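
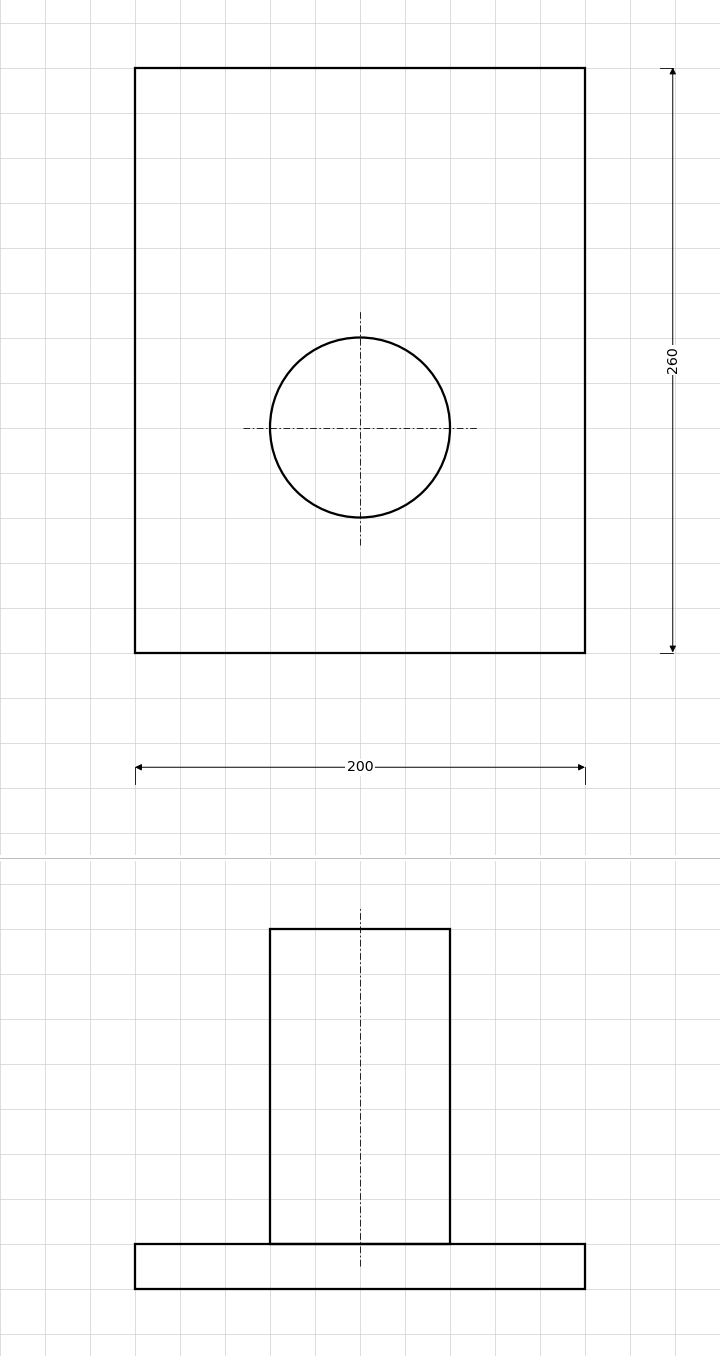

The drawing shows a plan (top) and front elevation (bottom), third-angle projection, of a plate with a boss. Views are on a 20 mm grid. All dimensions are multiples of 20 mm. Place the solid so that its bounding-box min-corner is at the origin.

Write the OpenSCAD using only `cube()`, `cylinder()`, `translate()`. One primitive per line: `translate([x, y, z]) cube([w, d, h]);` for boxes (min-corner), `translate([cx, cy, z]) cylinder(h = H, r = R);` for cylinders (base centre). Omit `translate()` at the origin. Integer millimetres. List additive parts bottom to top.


cube([200, 260, 20]);
translate([100, 100, 20]) cylinder(h = 140, r = 40);


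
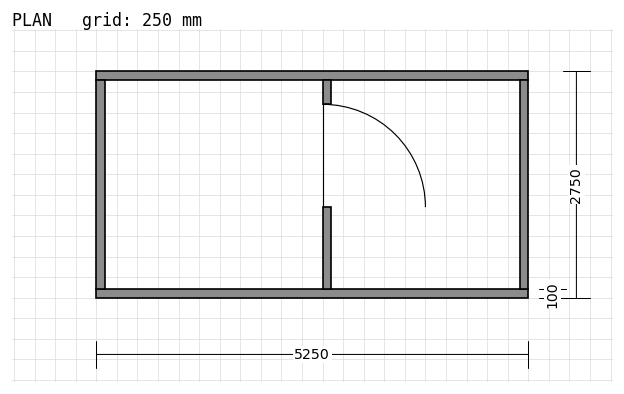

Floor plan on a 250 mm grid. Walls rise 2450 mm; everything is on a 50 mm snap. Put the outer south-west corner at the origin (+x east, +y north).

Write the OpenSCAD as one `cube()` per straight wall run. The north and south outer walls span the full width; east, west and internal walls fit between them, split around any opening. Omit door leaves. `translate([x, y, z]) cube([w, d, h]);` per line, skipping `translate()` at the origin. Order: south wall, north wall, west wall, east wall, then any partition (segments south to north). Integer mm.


cube([5250, 100, 2450]);
translate([0, 2650, 0]) cube([5250, 100, 2450]);
translate([0, 100, 0]) cube([100, 2550, 2450]);
translate([5150, 100, 0]) cube([100, 2550, 2450]);
translate([2750, 100, 0]) cube([100, 1000, 2450]);
translate([2750, 2350, 0]) cube([100, 300, 2450]);


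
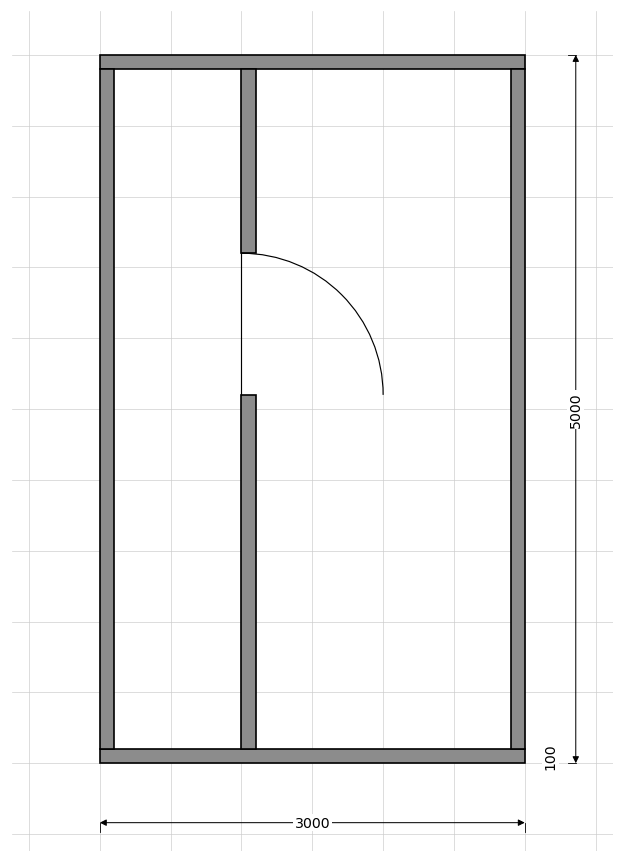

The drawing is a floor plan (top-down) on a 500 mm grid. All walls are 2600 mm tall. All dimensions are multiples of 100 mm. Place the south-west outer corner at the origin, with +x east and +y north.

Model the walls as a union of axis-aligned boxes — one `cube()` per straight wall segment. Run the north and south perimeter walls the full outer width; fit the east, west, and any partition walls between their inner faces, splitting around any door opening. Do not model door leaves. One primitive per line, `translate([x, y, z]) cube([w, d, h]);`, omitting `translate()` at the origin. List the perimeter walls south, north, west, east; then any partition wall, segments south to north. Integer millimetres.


cube([3000, 100, 2600]);
translate([0, 4900, 0]) cube([3000, 100, 2600]);
translate([0, 100, 0]) cube([100, 4800, 2600]);
translate([2900, 100, 0]) cube([100, 4800, 2600]);
translate([1000, 100, 0]) cube([100, 2500, 2600]);
translate([1000, 3600, 0]) cube([100, 1300, 2600]);


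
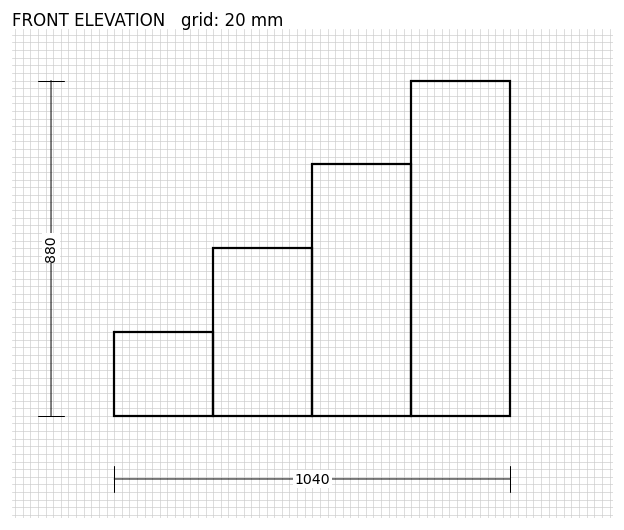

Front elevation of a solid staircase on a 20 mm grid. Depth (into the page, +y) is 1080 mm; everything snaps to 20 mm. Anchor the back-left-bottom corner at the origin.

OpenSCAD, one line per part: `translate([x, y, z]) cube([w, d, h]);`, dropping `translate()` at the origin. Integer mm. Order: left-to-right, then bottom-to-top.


cube([260, 1080, 220]);
translate([260, 0, 0]) cube([260, 1080, 440]);
translate([520, 0, 0]) cube([260, 1080, 660]);
translate([780, 0, 0]) cube([260, 1080, 880]);


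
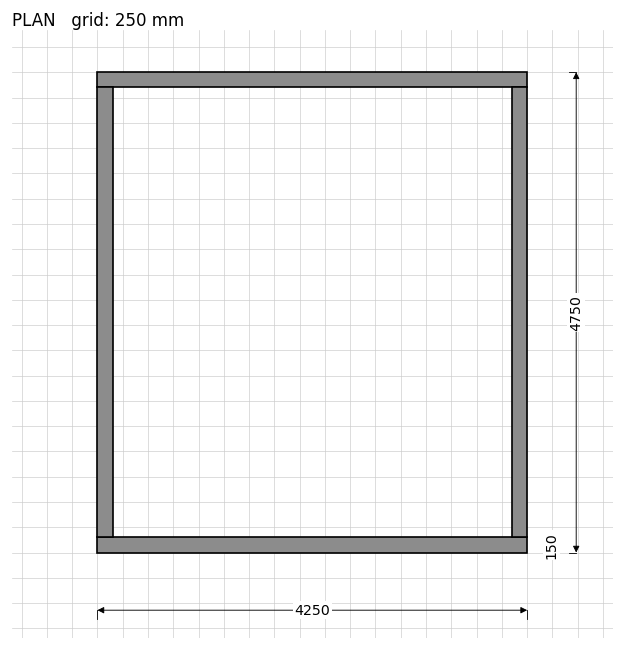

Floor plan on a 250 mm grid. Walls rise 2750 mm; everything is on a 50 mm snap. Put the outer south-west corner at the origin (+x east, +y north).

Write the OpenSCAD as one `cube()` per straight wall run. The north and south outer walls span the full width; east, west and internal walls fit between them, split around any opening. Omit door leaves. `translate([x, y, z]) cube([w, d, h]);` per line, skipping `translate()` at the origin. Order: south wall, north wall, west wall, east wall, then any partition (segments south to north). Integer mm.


cube([4250, 150, 2750]);
translate([0, 4600, 0]) cube([4250, 150, 2750]);
translate([0, 150, 0]) cube([150, 4450, 2750]);
translate([4100, 150, 0]) cube([150, 4450, 2750]);


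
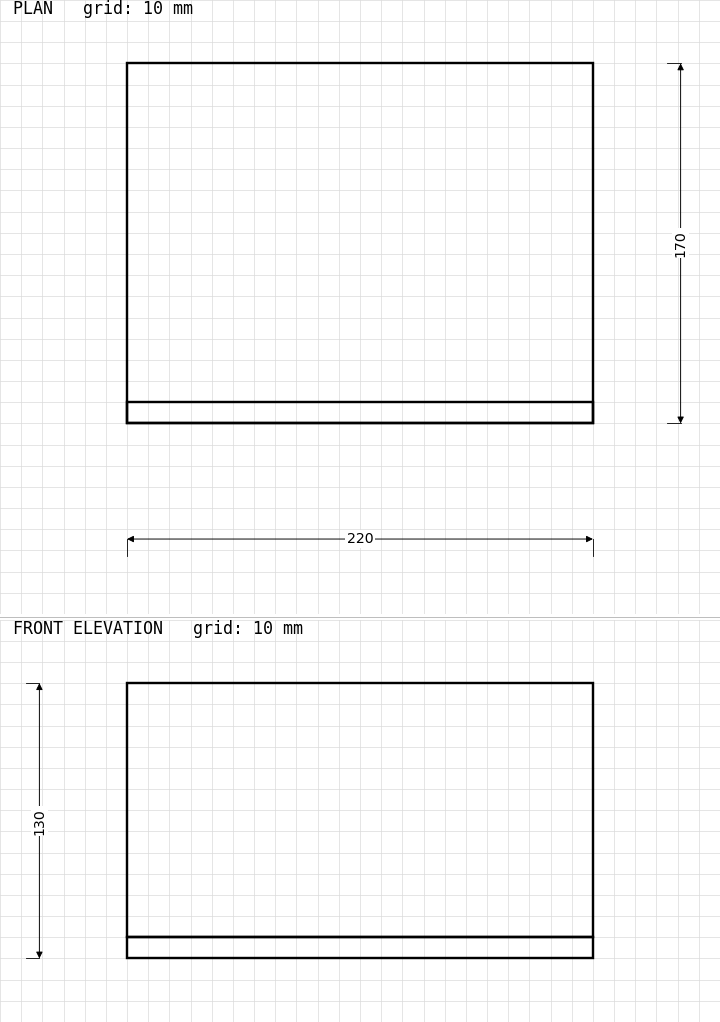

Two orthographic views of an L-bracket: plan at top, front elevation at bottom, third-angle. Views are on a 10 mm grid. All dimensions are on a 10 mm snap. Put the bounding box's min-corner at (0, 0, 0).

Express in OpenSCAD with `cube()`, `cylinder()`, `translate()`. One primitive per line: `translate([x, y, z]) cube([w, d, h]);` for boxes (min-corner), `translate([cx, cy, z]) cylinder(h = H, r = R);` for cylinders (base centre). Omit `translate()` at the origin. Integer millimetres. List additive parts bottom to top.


cube([220, 170, 10]);
translate([0, 0, 10]) cube([220, 10, 120]);


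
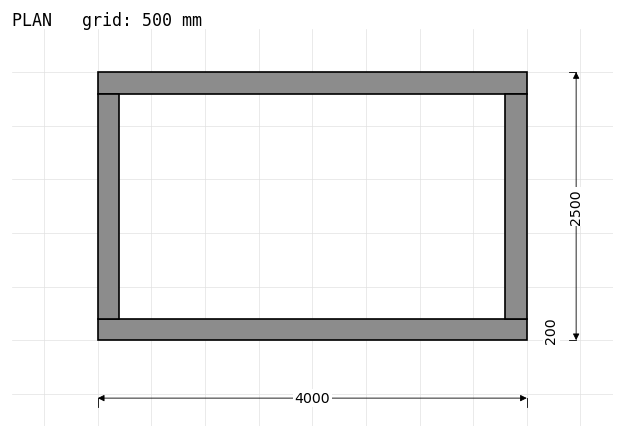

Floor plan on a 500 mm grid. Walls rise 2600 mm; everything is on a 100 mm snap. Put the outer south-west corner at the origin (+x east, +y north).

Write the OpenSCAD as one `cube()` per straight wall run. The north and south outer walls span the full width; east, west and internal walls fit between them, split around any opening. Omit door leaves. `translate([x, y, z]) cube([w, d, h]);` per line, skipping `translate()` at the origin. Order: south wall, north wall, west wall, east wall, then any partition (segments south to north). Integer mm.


cube([4000, 200, 2600]);
translate([0, 2300, 0]) cube([4000, 200, 2600]);
translate([0, 200, 0]) cube([200, 2100, 2600]);
translate([3800, 200, 0]) cube([200, 2100, 2600]);


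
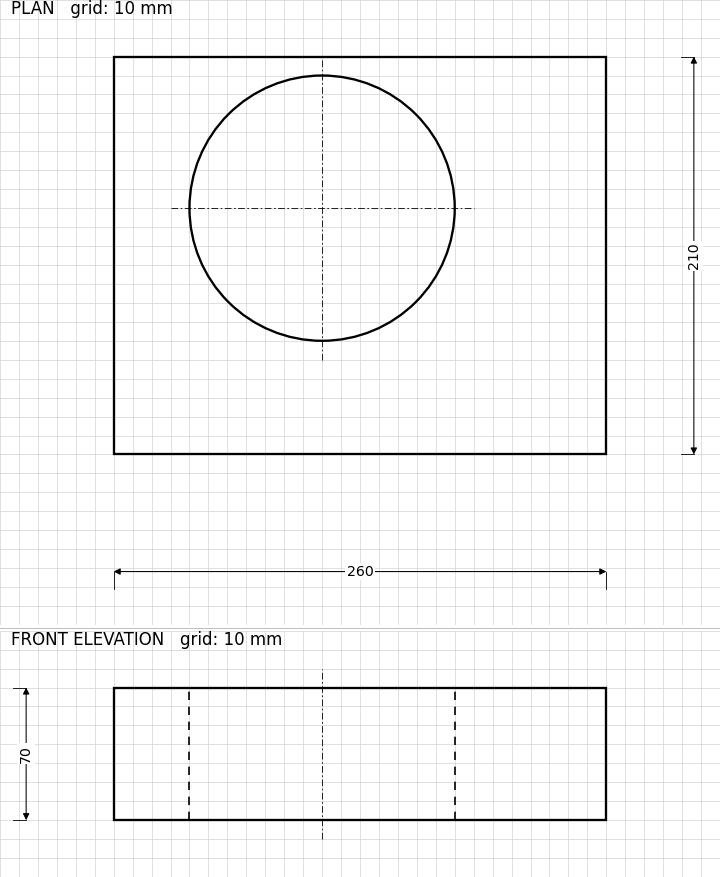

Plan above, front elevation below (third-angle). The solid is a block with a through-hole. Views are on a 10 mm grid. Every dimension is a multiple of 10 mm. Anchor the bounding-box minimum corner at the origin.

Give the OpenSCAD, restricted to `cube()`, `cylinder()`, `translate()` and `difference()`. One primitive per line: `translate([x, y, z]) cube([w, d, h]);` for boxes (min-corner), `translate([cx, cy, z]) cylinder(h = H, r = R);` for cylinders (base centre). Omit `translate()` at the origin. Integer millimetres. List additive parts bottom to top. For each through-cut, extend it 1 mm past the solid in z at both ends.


difference() {
  cube([260, 210, 70]);
  translate([110, 130, -1]) cylinder(h = 72, r = 70);
}


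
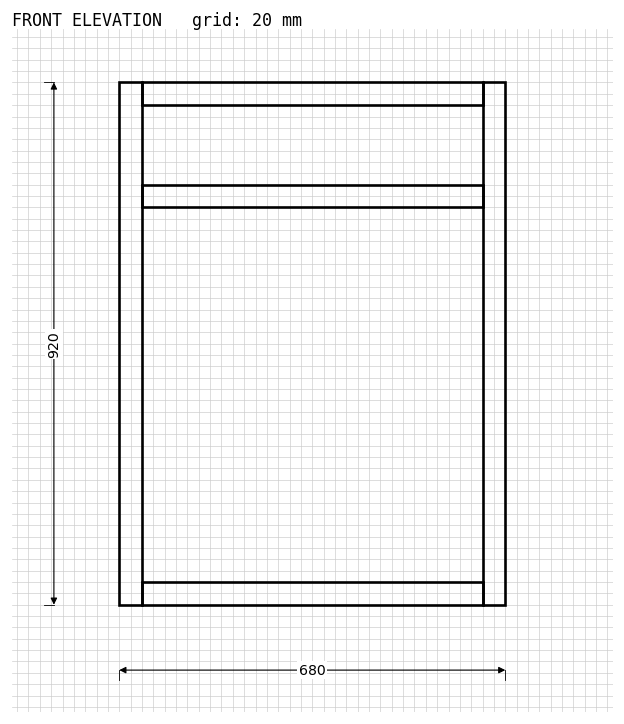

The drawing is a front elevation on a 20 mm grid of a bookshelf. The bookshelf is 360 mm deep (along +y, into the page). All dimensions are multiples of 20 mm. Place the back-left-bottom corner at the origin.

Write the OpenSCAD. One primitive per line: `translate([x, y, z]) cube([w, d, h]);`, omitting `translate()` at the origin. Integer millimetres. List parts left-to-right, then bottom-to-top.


cube([40, 360, 920]);
translate([40, 0, 0]) cube([600, 360, 40]);
translate([40, 0, 700]) cube([600, 360, 40]);
translate([40, 0, 880]) cube([600, 360, 40]);
translate([640, 0, 0]) cube([40, 360, 920]);


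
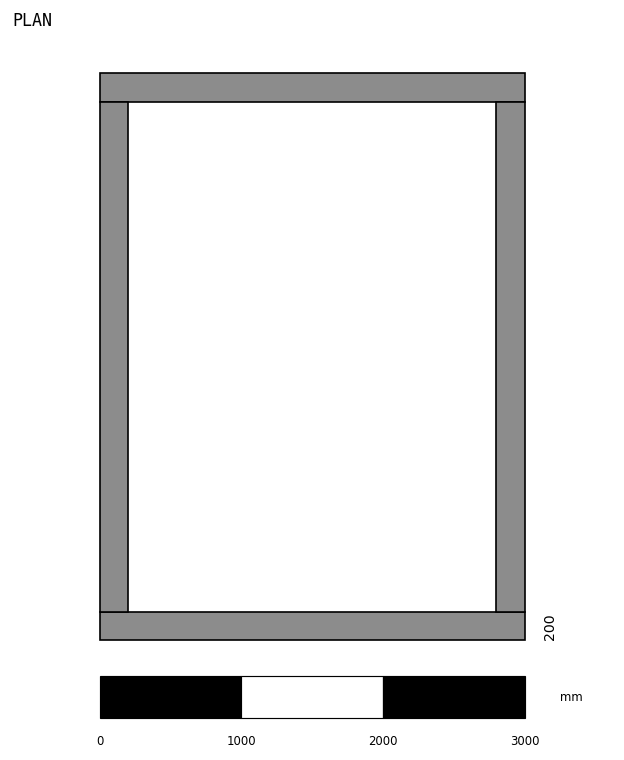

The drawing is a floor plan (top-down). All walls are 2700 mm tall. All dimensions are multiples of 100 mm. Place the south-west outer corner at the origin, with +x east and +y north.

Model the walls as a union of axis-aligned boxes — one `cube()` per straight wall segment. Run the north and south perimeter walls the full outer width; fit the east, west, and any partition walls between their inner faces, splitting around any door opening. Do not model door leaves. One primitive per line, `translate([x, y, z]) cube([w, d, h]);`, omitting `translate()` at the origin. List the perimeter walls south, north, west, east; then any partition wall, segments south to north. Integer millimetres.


cube([3000, 200, 2700]);
translate([0, 3800, 0]) cube([3000, 200, 2700]);
translate([0, 200, 0]) cube([200, 3600, 2700]);
translate([2800, 200, 0]) cube([200, 3600, 2700]);


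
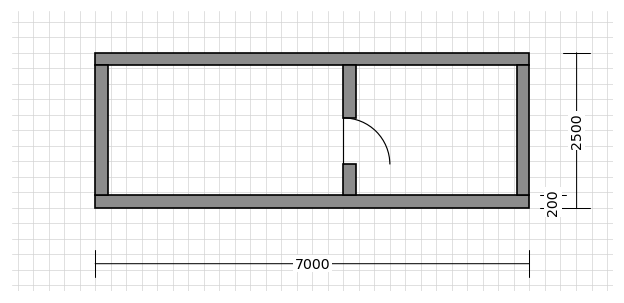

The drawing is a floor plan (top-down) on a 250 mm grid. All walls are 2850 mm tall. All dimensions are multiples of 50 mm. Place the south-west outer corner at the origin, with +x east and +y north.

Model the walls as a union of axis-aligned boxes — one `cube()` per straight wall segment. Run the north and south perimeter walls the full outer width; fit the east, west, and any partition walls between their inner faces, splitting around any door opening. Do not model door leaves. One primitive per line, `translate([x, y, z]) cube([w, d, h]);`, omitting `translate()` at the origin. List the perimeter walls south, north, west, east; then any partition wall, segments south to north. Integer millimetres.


cube([7000, 200, 2850]);
translate([0, 2300, 0]) cube([7000, 200, 2850]);
translate([0, 200, 0]) cube([200, 2100, 2850]);
translate([6800, 200, 0]) cube([200, 2100, 2850]);
translate([4000, 200, 0]) cube([200, 500, 2850]);
translate([4000, 1450, 0]) cube([200, 850, 2850]);


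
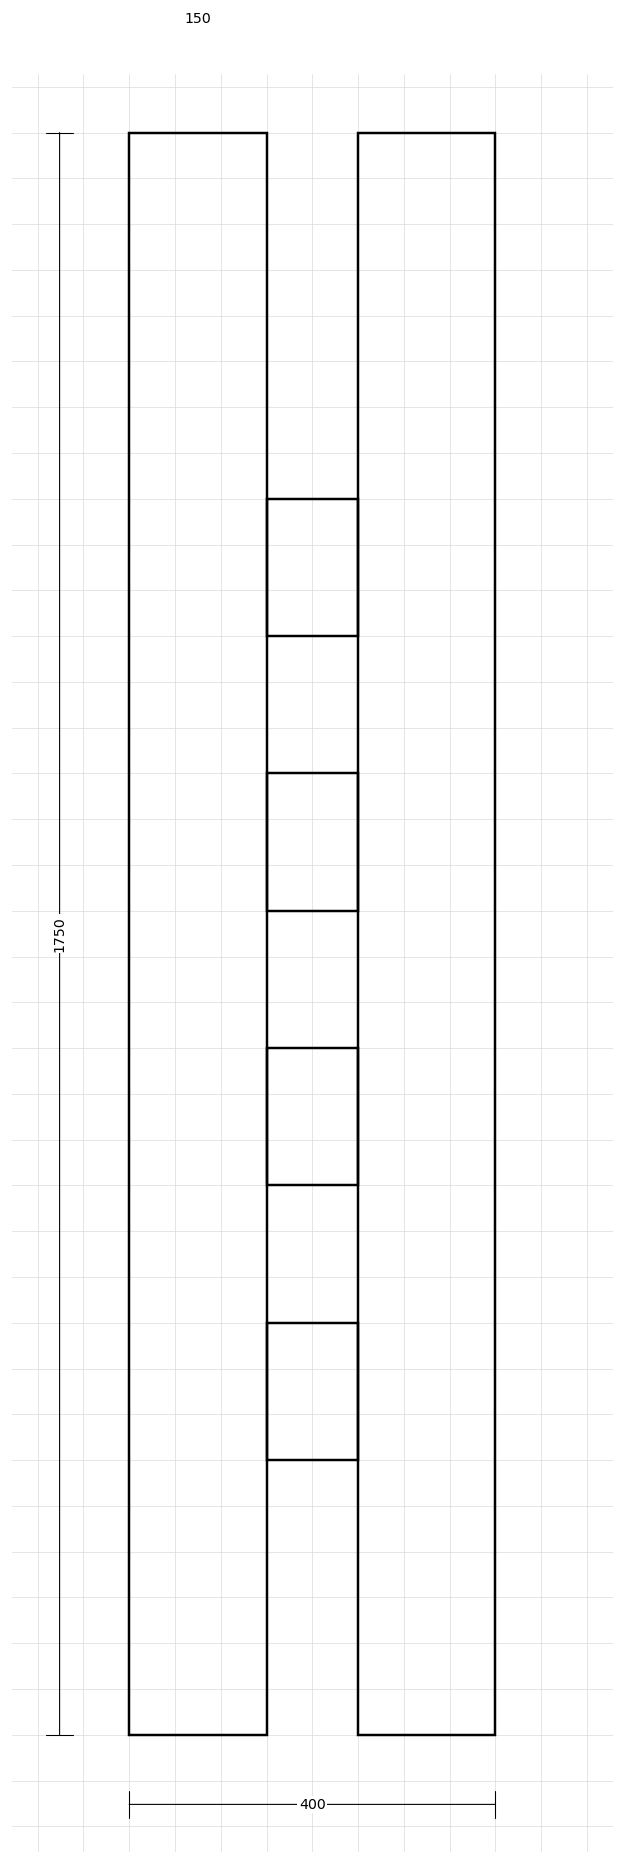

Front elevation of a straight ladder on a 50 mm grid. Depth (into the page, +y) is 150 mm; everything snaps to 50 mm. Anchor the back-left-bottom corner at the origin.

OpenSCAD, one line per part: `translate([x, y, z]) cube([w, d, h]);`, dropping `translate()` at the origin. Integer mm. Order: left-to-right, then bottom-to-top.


cube([150, 150, 1750]);
translate([150, 0, 300]) cube([100, 150, 150]);
translate([150, 0, 600]) cube([100, 150, 150]);
translate([150, 0, 900]) cube([100, 150, 150]);
translate([150, 0, 1200]) cube([100, 150, 150]);
translate([250, 0, 0]) cube([150, 150, 1750]);


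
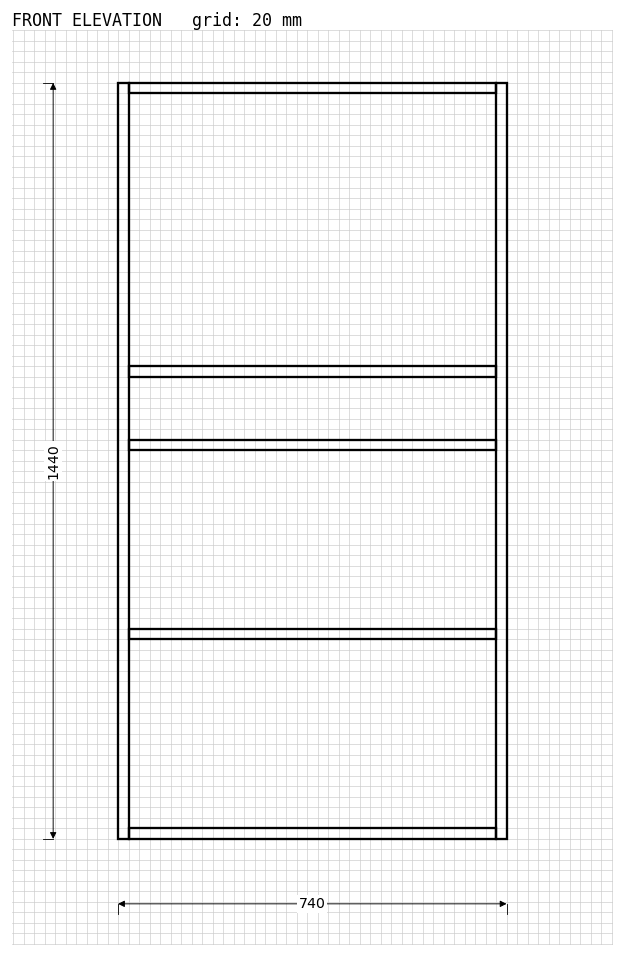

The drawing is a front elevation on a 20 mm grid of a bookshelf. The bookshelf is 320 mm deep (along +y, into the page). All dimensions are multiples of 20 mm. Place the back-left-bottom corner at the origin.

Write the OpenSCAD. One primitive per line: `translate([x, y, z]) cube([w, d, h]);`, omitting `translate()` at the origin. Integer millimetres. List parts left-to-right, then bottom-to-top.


cube([20, 320, 1440]);
translate([20, 0, 0]) cube([700, 320, 20]);
translate([20, 0, 380]) cube([700, 320, 20]);
translate([20, 0, 740]) cube([700, 320, 20]);
translate([20, 0, 880]) cube([700, 320, 20]);
translate([20, 0, 1420]) cube([700, 320, 20]);
translate([720, 0, 0]) cube([20, 320, 1440]);


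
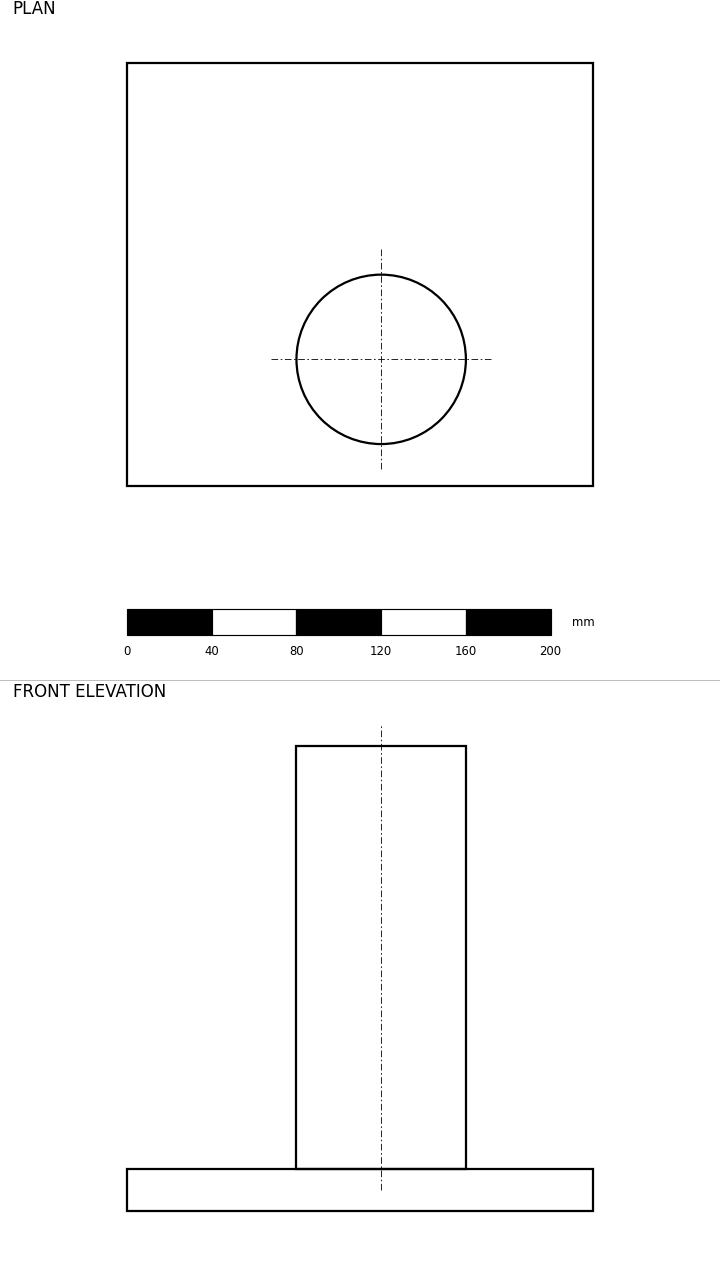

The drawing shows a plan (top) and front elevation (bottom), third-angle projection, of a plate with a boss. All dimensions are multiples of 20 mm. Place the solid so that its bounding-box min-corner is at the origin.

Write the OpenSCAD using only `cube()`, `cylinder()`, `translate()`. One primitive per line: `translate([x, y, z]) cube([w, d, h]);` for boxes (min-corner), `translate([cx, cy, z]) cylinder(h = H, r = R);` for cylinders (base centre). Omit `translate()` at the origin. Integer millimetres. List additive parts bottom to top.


cube([220, 200, 20]);
translate([120, 60, 20]) cylinder(h = 200, r = 40);


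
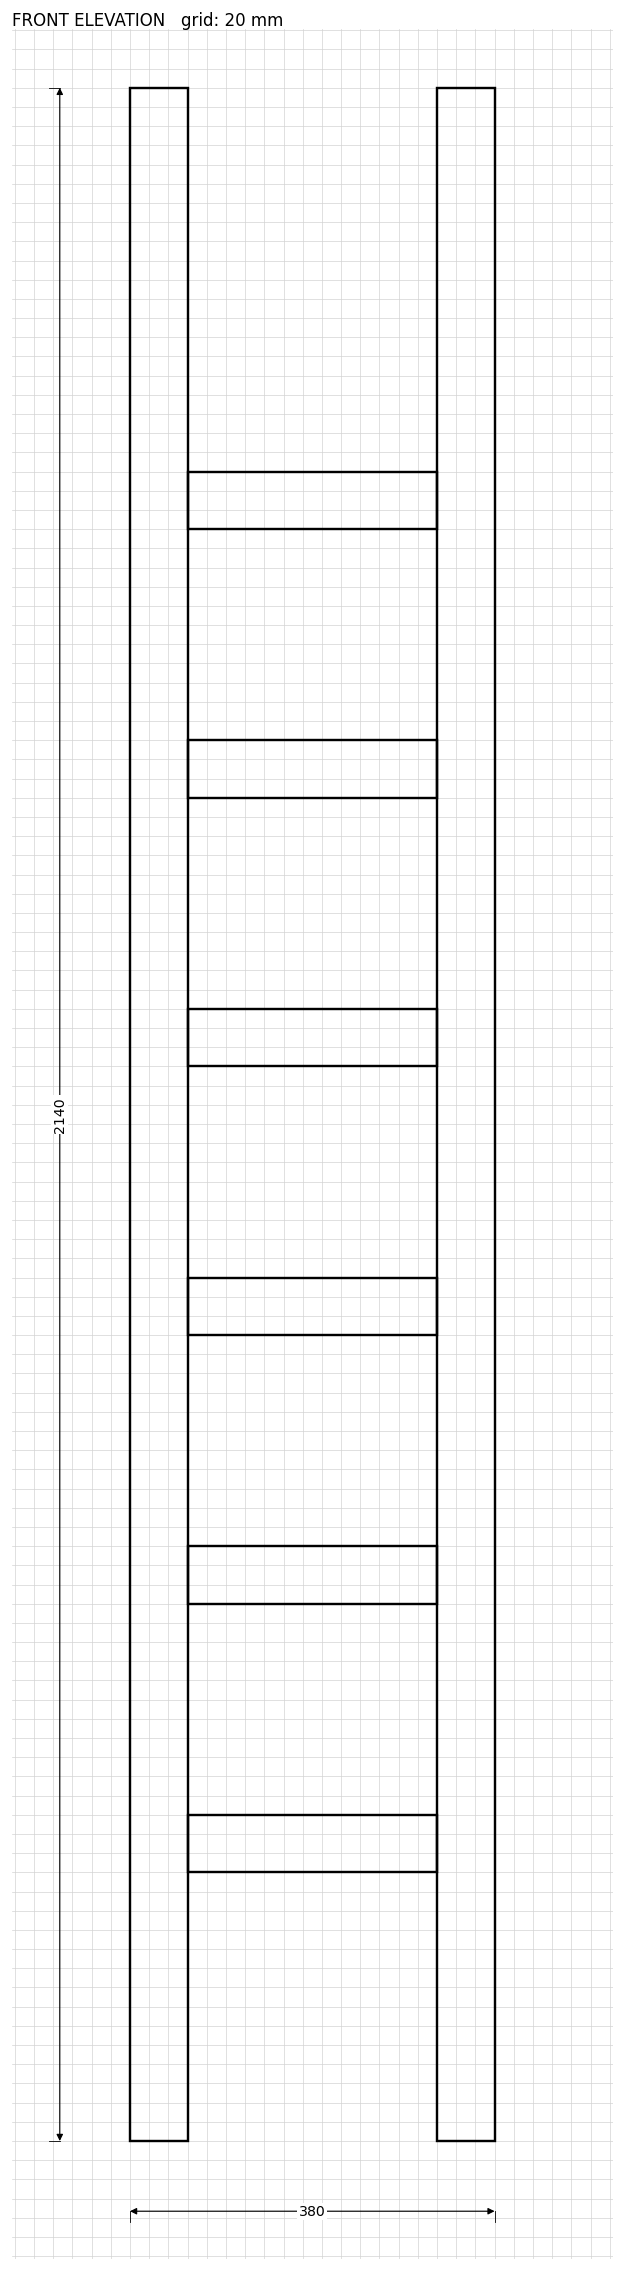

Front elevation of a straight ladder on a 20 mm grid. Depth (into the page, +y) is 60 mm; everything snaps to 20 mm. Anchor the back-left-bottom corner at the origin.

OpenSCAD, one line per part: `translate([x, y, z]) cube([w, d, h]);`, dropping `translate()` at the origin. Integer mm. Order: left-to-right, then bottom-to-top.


cube([60, 60, 2140]);
translate([60, 0, 280]) cube([260, 60, 60]);
translate([60, 0, 560]) cube([260, 60, 60]);
translate([60, 0, 840]) cube([260, 60, 60]);
translate([60, 0, 1120]) cube([260, 60, 60]);
translate([60, 0, 1400]) cube([260, 60, 60]);
translate([60, 0, 1680]) cube([260, 60, 60]);
translate([320, 0, 0]) cube([60, 60, 2140]);


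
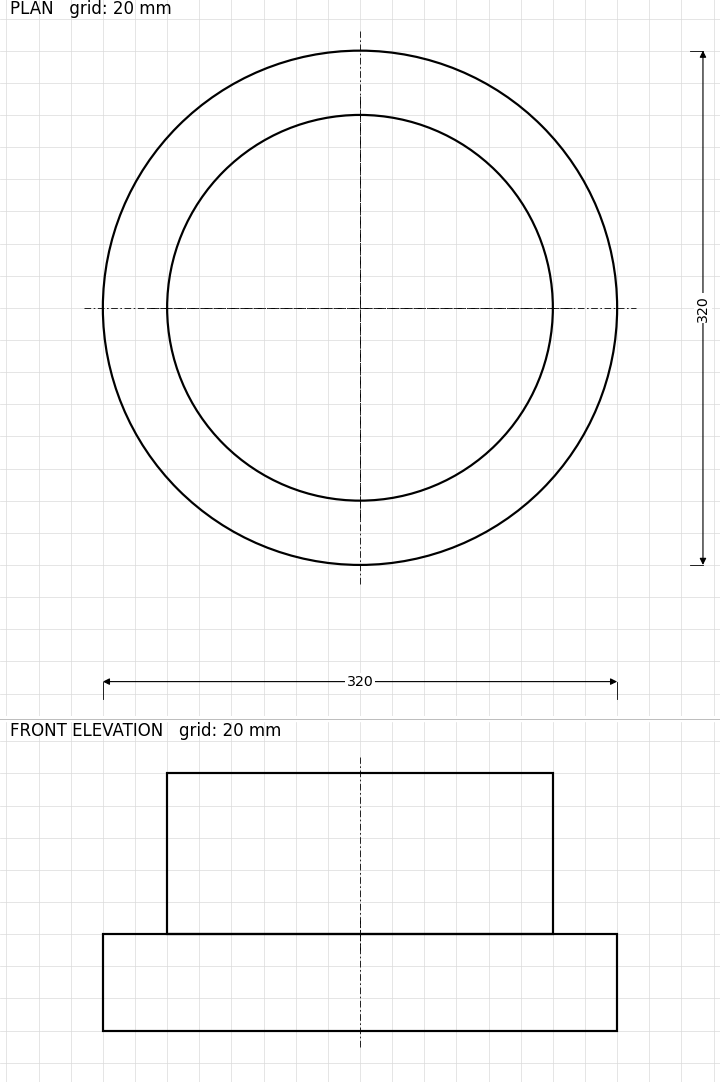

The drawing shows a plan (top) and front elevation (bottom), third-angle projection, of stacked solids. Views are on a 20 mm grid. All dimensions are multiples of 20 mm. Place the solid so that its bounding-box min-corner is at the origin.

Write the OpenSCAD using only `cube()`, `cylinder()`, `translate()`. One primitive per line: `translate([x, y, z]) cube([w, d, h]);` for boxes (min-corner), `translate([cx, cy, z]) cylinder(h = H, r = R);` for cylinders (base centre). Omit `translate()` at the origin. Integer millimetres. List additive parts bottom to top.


translate([160, 160, 0]) cylinder(h = 60, r = 160);
translate([160, 160, 60]) cylinder(h = 100, r = 120);


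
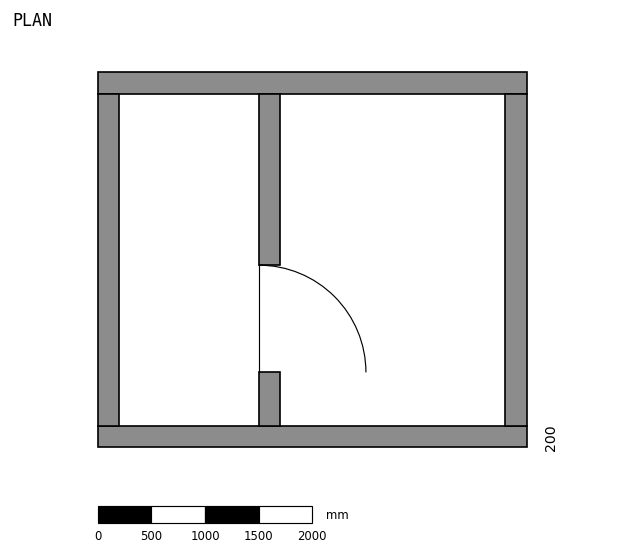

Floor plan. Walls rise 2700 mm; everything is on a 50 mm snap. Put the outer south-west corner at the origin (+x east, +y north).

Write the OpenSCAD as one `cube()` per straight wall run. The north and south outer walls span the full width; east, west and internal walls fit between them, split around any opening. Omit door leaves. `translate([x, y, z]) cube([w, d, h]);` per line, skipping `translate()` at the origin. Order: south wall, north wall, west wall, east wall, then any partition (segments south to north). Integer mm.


cube([4000, 200, 2700]);
translate([0, 3300, 0]) cube([4000, 200, 2700]);
translate([0, 200, 0]) cube([200, 3100, 2700]);
translate([3800, 200, 0]) cube([200, 3100, 2700]);
translate([1500, 200, 0]) cube([200, 500, 2700]);
translate([1500, 1700, 0]) cube([200, 1600, 2700]);


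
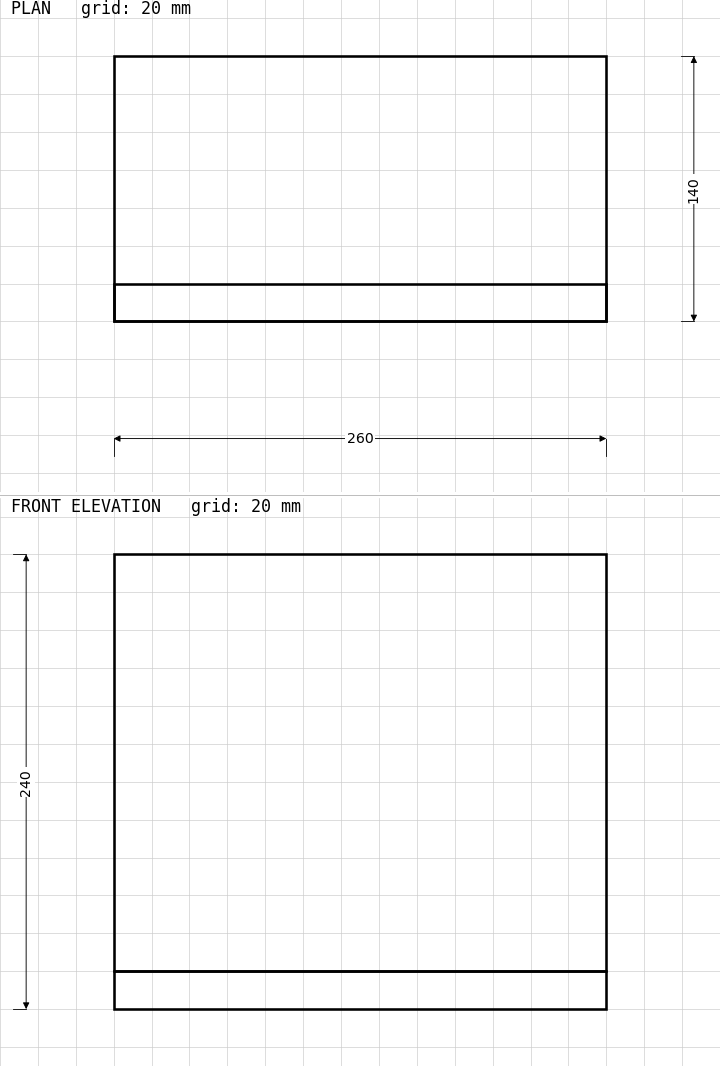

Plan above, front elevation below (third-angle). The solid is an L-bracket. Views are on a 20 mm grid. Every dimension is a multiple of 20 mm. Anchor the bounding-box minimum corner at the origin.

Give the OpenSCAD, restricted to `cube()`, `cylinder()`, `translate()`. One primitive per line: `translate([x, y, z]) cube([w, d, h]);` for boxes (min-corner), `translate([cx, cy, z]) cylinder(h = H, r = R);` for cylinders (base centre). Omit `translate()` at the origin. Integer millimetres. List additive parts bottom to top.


cube([260, 140, 20]);
translate([0, 0, 20]) cube([260, 20, 220]);


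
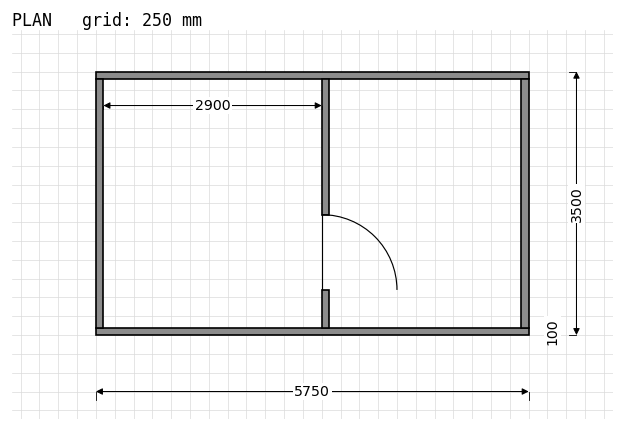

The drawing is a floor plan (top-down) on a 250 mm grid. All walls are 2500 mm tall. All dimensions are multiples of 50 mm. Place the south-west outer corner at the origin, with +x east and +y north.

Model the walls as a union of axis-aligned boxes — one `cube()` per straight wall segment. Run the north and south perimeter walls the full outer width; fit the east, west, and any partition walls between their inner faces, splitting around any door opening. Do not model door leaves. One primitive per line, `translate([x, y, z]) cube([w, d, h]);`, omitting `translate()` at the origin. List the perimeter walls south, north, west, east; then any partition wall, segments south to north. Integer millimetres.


cube([5750, 100, 2500]);
translate([0, 3400, 0]) cube([5750, 100, 2500]);
translate([0, 100, 0]) cube([100, 3300, 2500]);
translate([5650, 100, 0]) cube([100, 3300, 2500]);
translate([3000, 100, 0]) cube([100, 500, 2500]);
translate([3000, 1600, 0]) cube([100, 1800, 2500]);


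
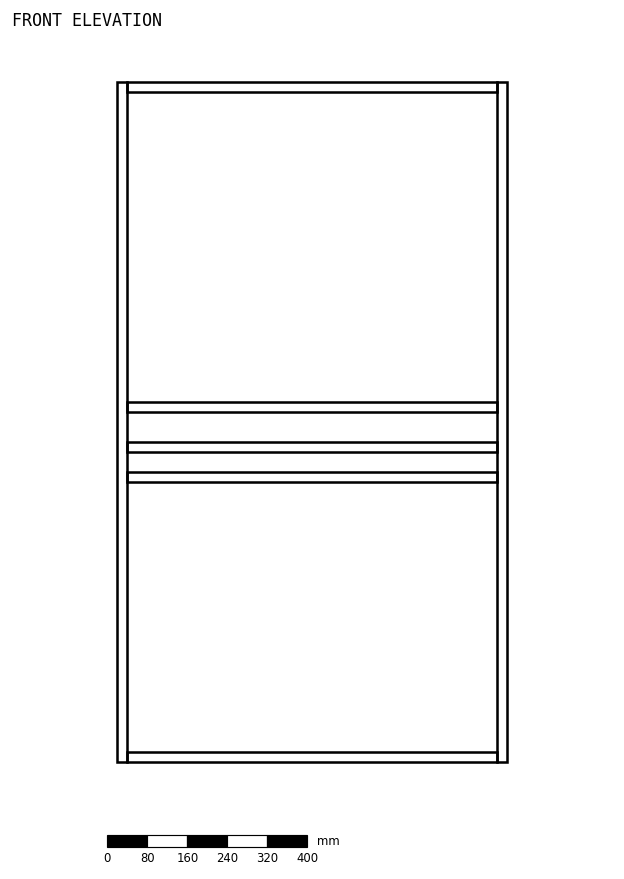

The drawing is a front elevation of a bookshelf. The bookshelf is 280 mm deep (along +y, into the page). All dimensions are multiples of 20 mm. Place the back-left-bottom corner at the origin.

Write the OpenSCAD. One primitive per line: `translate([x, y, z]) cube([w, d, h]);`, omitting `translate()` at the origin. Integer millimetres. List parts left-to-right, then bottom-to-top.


cube([20, 280, 1360]);
translate([20, 0, 0]) cube([740, 280, 20]);
translate([20, 0, 560]) cube([740, 280, 20]);
translate([20, 0, 620]) cube([740, 280, 20]);
translate([20, 0, 700]) cube([740, 280, 20]);
translate([20, 0, 1340]) cube([740, 280, 20]);
translate([760, 0, 0]) cube([20, 280, 1360]);


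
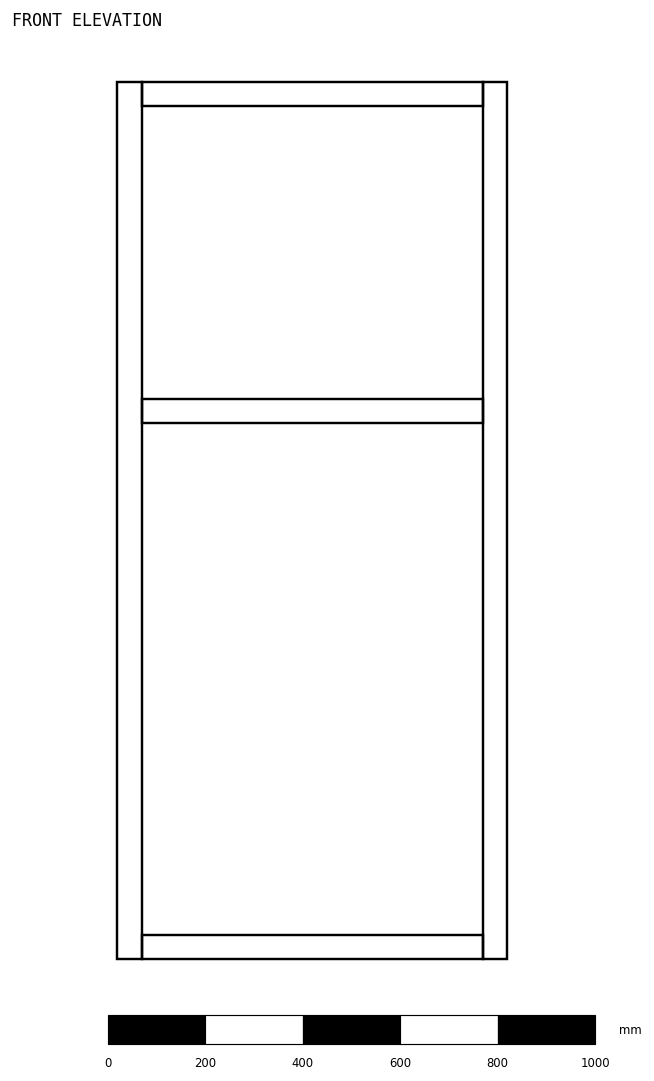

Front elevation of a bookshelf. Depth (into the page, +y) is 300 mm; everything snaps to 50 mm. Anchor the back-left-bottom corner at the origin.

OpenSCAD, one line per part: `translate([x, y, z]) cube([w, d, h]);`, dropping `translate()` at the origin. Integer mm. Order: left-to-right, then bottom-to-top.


cube([50, 300, 1800]);
translate([50, 0, 0]) cube([700, 300, 50]);
translate([50, 0, 1100]) cube([700, 300, 50]);
translate([50, 0, 1750]) cube([700, 300, 50]);
translate([750, 0, 0]) cube([50, 300, 1800]);


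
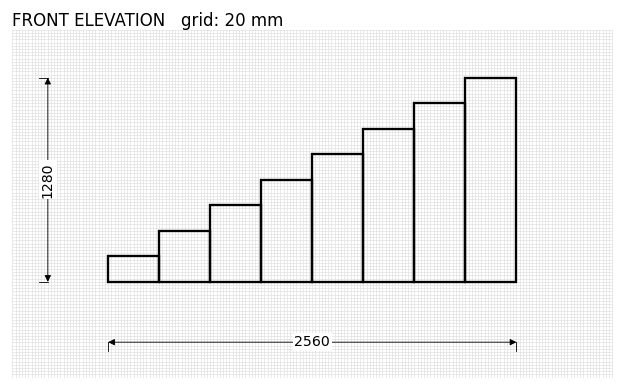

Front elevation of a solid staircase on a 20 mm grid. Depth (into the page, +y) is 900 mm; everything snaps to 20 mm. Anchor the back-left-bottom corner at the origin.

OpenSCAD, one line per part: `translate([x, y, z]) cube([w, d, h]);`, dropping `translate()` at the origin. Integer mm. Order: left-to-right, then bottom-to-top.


cube([320, 900, 160]);
translate([320, 0, 0]) cube([320, 900, 320]);
translate([640, 0, 0]) cube([320, 900, 480]);
translate([960, 0, 0]) cube([320, 900, 640]);
translate([1280, 0, 0]) cube([320, 900, 800]);
translate([1600, 0, 0]) cube([320, 900, 960]);
translate([1920, 0, 0]) cube([320, 900, 1120]);
translate([2240, 0, 0]) cube([320, 900, 1280]);


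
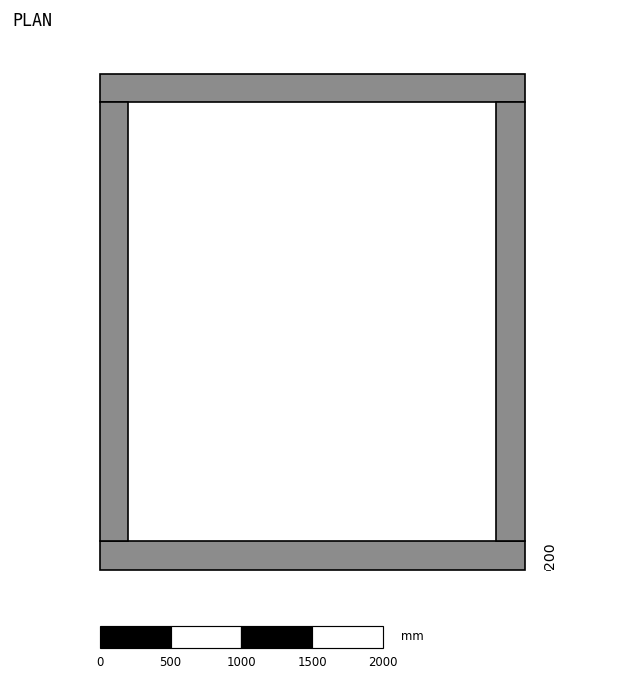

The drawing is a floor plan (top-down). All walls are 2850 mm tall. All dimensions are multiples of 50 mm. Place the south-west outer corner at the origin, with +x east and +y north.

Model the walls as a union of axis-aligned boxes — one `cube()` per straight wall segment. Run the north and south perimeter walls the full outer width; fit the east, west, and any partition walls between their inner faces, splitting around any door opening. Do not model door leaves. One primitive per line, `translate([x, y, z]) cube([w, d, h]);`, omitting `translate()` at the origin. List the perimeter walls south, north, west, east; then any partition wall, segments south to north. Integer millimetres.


cube([3000, 200, 2850]);
translate([0, 3300, 0]) cube([3000, 200, 2850]);
translate([0, 200, 0]) cube([200, 3100, 2850]);
translate([2800, 200, 0]) cube([200, 3100, 2850]);


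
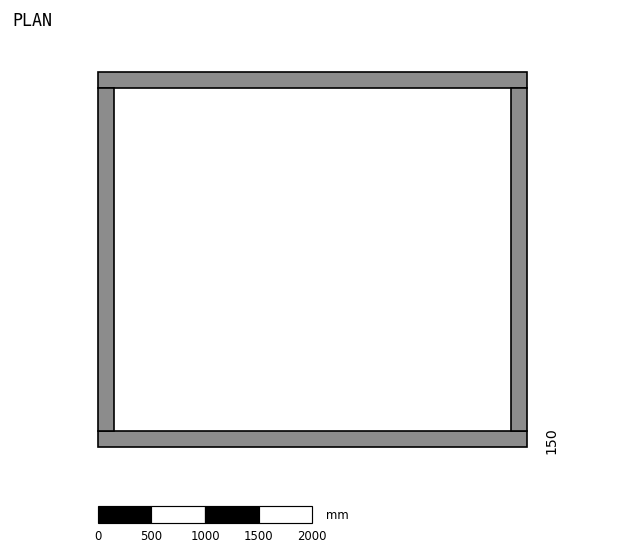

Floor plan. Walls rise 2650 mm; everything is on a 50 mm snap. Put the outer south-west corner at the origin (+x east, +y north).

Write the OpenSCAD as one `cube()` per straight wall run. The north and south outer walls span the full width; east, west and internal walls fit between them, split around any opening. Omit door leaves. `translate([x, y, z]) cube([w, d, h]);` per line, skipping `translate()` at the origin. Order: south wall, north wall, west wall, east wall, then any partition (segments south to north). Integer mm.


cube([4000, 150, 2650]);
translate([0, 3350, 0]) cube([4000, 150, 2650]);
translate([0, 150, 0]) cube([150, 3200, 2650]);
translate([3850, 150, 0]) cube([150, 3200, 2650]);


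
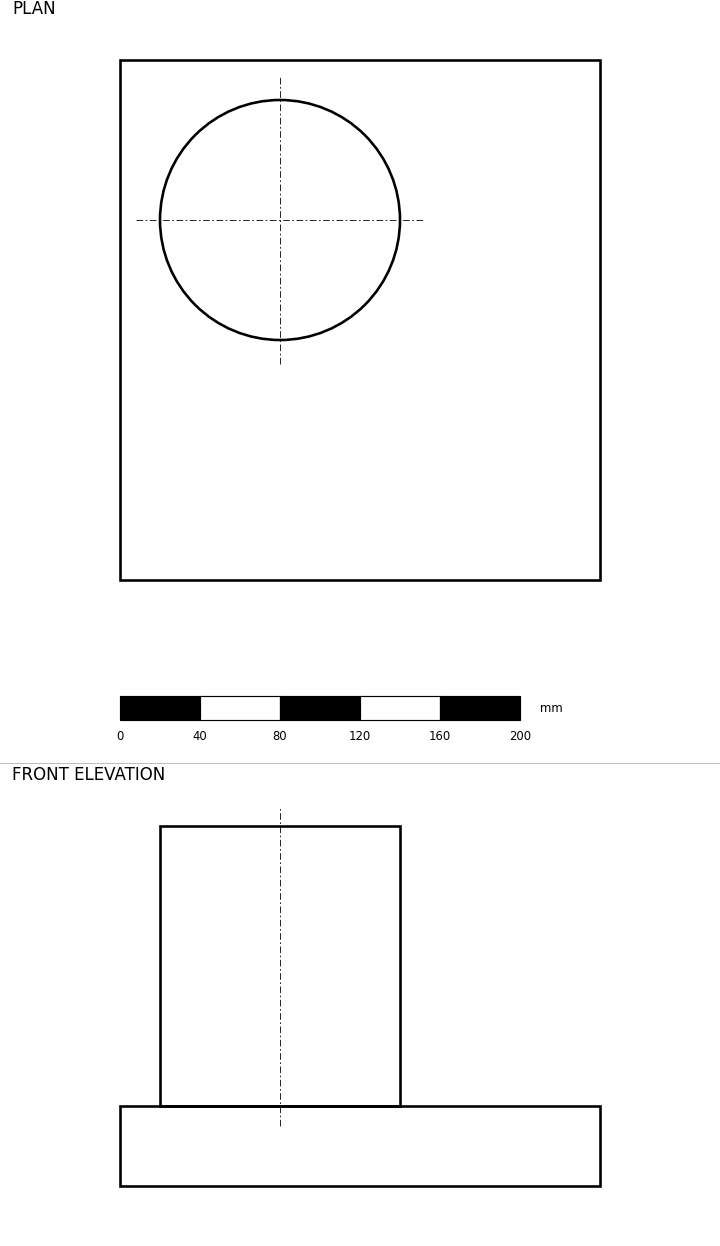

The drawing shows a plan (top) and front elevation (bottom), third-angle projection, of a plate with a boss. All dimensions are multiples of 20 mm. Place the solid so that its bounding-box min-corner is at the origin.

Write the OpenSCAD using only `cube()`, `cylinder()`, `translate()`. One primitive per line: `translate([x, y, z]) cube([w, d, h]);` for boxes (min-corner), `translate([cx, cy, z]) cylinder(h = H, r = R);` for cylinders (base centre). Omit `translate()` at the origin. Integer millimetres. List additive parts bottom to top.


cube([240, 260, 40]);
translate([80, 180, 40]) cylinder(h = 140, r = 60);


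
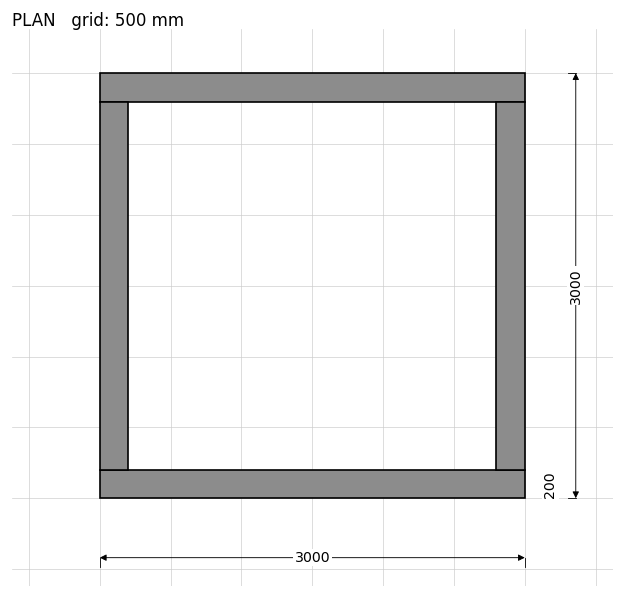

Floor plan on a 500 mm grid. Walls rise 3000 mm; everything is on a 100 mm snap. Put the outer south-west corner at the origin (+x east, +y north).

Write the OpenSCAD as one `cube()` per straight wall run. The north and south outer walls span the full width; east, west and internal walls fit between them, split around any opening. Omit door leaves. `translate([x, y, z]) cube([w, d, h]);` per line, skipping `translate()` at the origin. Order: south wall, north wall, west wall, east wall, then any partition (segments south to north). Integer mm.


cube([3000, 200, 3000]);
translate([0, 2800, 0]) cube([3000, 200, 3000]);
translate([0, 200, 0]) cube([200, 2600, 3000]);
translate([2800, 200, 0]) cube([200, 2600, 3000]);


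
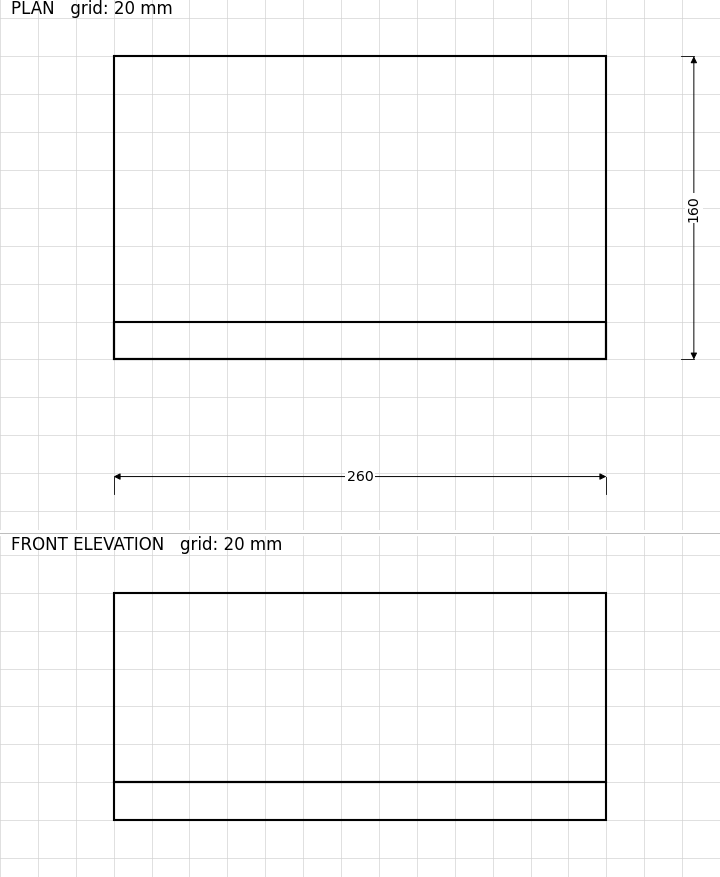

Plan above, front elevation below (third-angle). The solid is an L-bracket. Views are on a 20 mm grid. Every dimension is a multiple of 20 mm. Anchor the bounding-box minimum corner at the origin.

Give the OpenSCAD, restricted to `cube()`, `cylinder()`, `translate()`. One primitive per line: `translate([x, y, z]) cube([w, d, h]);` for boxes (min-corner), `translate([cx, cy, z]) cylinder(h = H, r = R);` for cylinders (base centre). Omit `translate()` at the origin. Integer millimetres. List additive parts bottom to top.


cube([260, 160, 20]);
translate([0, 0, 20]) cube([260, 20, 100]);


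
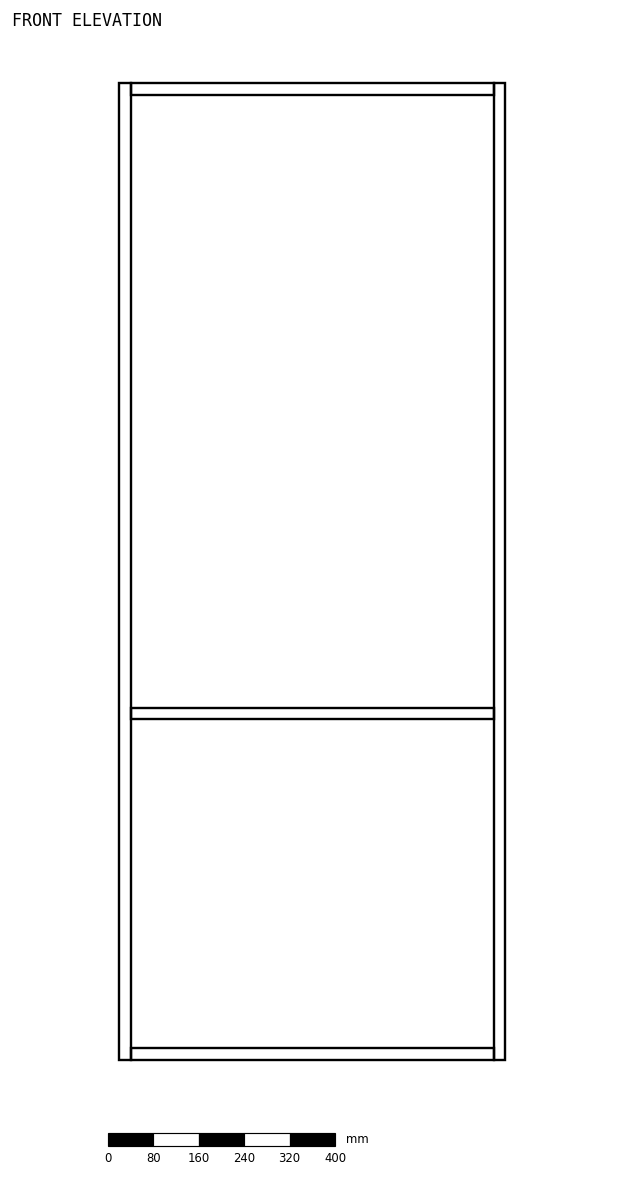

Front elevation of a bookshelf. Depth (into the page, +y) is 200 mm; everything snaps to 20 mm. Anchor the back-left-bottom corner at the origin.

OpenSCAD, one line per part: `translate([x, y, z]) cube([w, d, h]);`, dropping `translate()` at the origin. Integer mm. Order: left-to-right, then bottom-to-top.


cube([20, 200, 1720]);
translate([20, 0, 0]) cube([640, 200, 20]);
translate([20, 0, 600]) cube([640, 200, 20]);
translate([20, 0, 1700]) cube([640, 200, 20]);
translate([660, 0, 0]) cube([20, 200, 1720]);


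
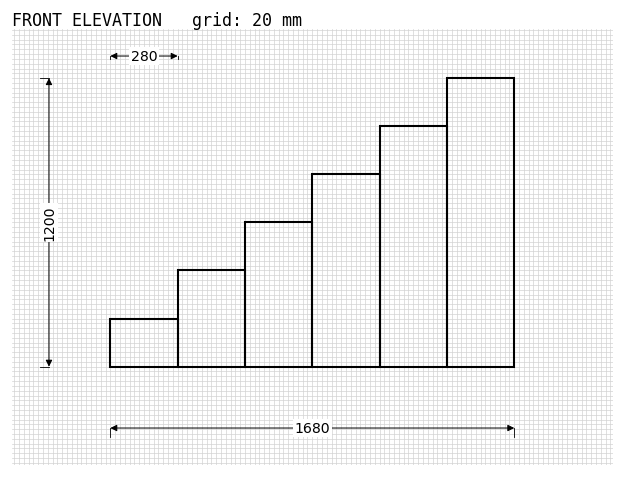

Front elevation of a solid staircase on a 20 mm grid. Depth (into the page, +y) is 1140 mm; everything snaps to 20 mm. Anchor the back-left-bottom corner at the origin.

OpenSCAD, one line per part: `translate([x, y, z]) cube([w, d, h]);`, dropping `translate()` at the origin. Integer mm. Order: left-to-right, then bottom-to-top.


cube([280, 1140, 200]);
translate([280, 0, 0]) cube([280, 1140, 400]);
translate([560, 0, 0]) cube([280, 1140, 600]);
translate([840, 0, 0]) cube([280, 1140, 800]);
translate([1120, 0, 0]) cube([280, 1140, 1000]);
translate([1400, 0, 0]) cube([280, 1140, 1200]);


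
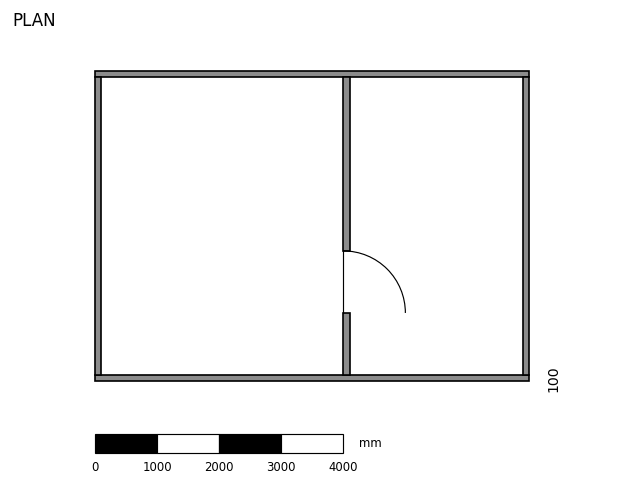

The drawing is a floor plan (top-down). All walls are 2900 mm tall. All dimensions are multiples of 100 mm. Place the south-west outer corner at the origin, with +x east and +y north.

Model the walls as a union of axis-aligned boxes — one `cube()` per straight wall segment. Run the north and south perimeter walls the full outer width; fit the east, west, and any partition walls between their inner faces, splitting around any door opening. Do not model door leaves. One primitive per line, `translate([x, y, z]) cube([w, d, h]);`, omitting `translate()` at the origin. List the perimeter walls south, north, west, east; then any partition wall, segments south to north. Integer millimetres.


cube([7000, 100, 2900]);
translate([0, 4900, 0]) cube([7000, 100, 2900]);
translate([0, 100, 0]) cube([100, 4800, 2900]);
translate([6900, 100, 0]) cube([100, 4800, 2900]);
translate([4000, 100, 0]) cube([100, 1000, 2900]);
translate([4000, 2100, 0]) cube([100, 2800, 2900]);


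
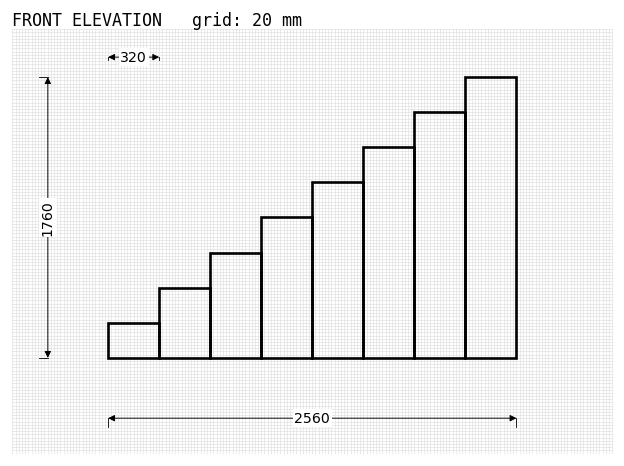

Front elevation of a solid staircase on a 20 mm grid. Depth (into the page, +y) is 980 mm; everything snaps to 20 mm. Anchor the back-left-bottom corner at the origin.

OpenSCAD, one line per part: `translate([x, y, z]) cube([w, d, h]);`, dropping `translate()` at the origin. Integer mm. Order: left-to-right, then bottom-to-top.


cube([320, 980, 220]);
translate([320, 0, 0]) cube([320, 980, 440]);
translate([640, 0, 0]) cube([320, 980, 660]);
translate([960, 0, 0]) cube([320, 980, 880]);
translate([1280, 0, 0]) cube([320, 980, 1100]);
translate([1600, 0, 0]) cube([320, 980, 1320]);
translate([1920, 0, 0]) cube([320, 980, 1540]);
translate([2240, 0, 0]) cube([320, 980, 1760]);


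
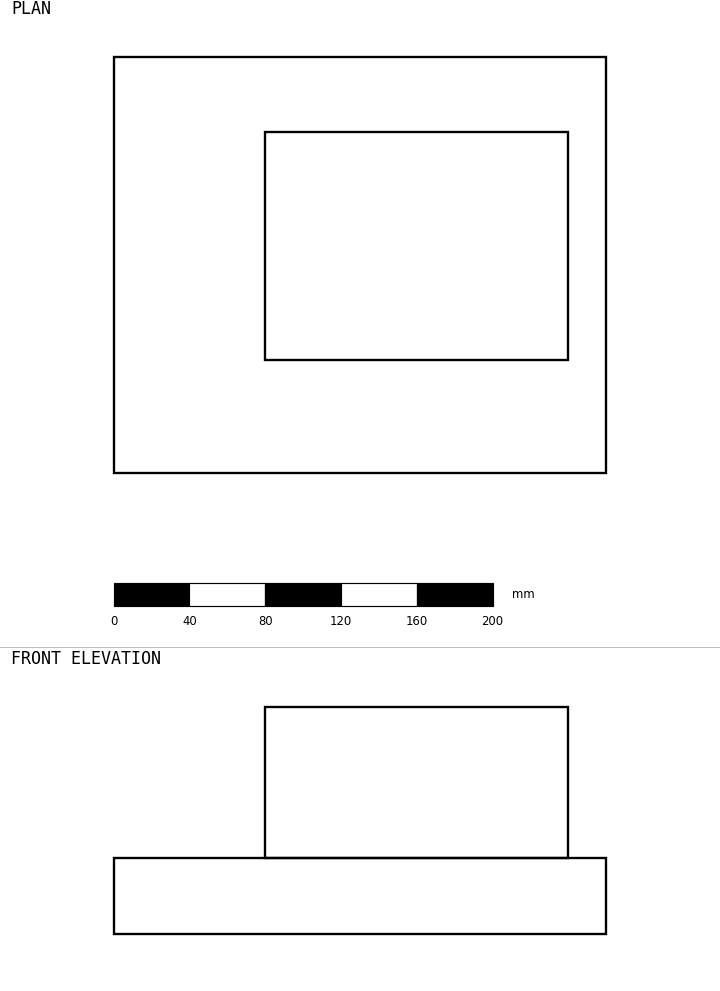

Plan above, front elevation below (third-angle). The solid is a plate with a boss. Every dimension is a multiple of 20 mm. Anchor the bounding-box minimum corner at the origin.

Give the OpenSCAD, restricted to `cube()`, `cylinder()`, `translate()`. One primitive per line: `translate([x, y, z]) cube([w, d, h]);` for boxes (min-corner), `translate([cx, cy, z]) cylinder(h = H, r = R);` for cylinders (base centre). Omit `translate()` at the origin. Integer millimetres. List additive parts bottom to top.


cube([260, 220, 40]);
translate([80, 60, 40]) cube([160, 120, 80]);


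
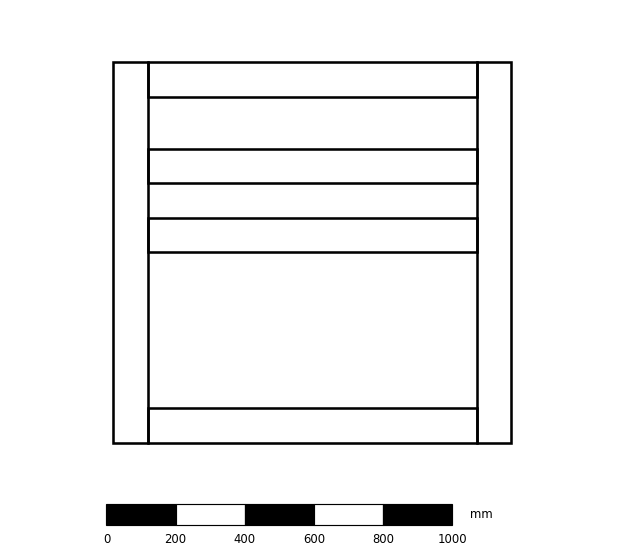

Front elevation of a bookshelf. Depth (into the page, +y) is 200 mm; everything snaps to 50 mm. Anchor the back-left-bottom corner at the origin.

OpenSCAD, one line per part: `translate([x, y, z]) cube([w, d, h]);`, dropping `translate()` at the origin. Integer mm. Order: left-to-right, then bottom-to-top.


cube([100, 200, 1100]);
translate([100, 0, 0]) cube([950, 200, 100]);
translate([100, 0, 550]) cube([950, 200, 100]);
translate([100, 0, 750]) cube([950, 200, 100]);
translate([100, 0, 1000]) cube([950, 200, 100]);
translate([1050, 0, 0]) cube([100, 200, 1100]);


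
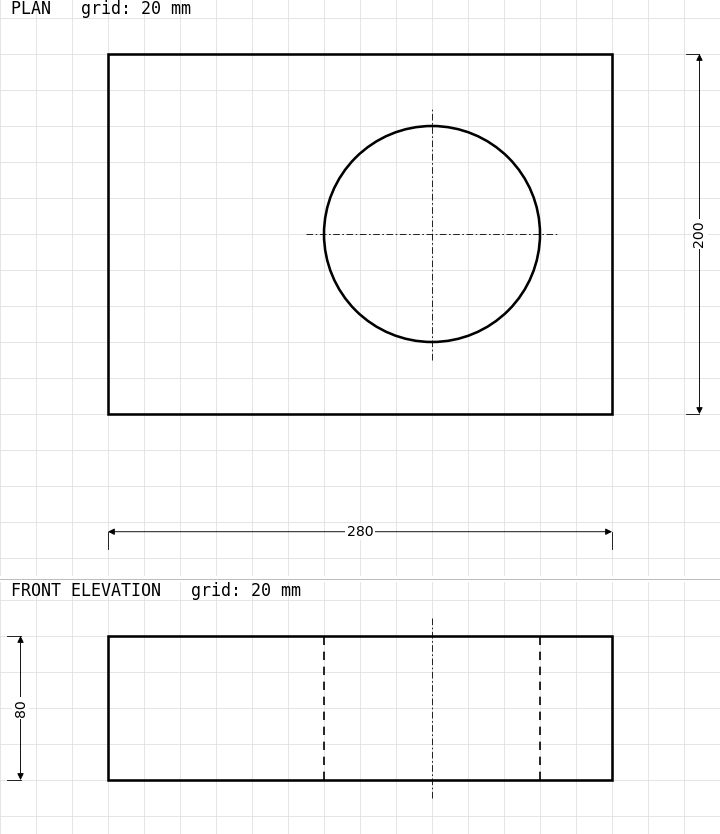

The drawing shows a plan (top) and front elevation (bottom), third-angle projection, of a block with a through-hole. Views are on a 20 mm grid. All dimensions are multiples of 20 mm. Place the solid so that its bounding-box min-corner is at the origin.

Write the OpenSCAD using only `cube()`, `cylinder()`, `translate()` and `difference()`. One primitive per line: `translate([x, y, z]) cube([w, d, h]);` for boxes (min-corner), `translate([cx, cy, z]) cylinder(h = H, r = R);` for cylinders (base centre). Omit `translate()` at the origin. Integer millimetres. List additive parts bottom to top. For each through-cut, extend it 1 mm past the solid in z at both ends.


difference() {
  cube([280, 200, 80]);
  translate([180, 100, -1]) cylinder(h = 82, r = 60);
}


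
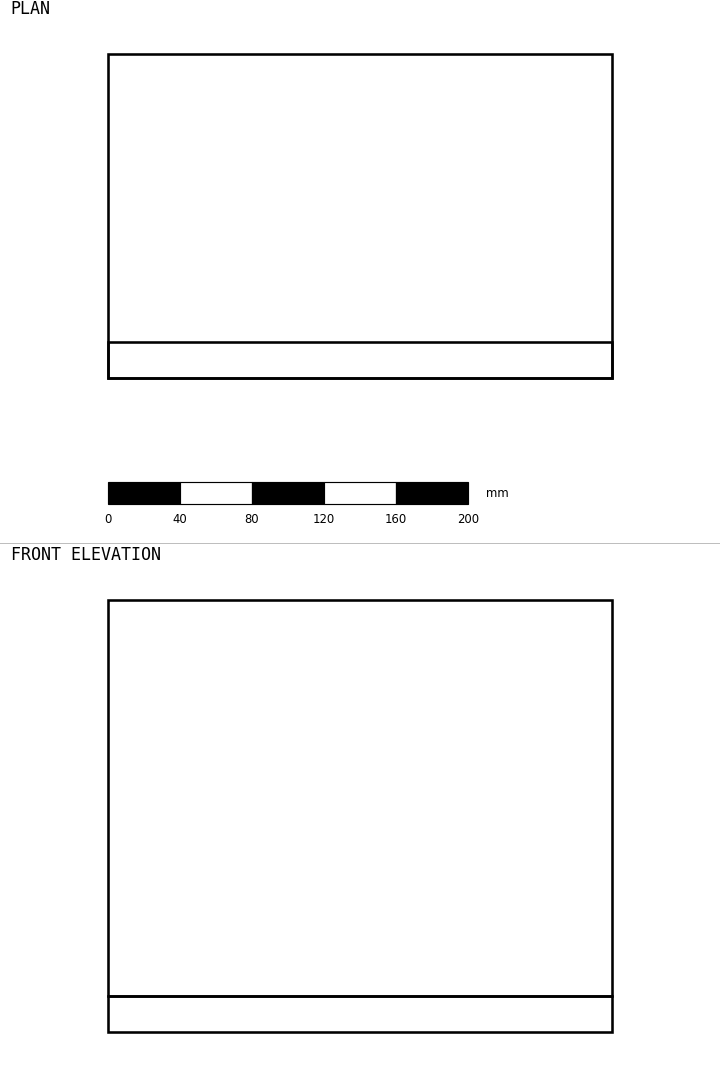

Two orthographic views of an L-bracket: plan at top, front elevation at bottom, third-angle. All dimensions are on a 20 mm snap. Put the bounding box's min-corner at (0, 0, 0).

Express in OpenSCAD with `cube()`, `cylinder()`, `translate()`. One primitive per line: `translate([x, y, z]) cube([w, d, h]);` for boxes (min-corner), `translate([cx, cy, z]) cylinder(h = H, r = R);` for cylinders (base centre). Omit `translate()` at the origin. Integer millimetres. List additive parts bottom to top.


cube([280, 180, 20]);
translate([0, 0, 20]) cube([280, 20, 220]);


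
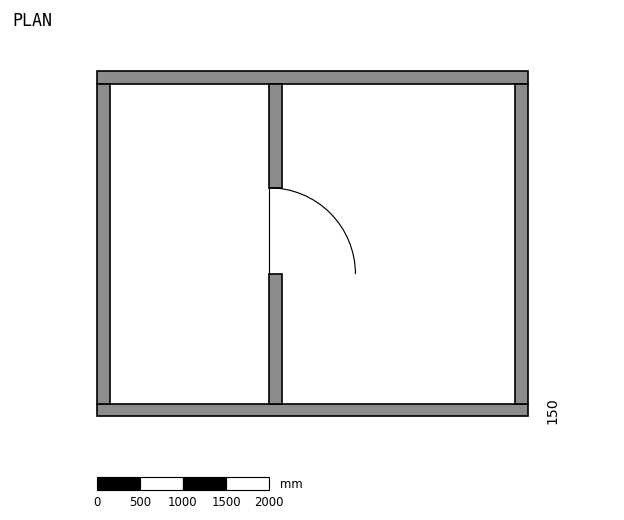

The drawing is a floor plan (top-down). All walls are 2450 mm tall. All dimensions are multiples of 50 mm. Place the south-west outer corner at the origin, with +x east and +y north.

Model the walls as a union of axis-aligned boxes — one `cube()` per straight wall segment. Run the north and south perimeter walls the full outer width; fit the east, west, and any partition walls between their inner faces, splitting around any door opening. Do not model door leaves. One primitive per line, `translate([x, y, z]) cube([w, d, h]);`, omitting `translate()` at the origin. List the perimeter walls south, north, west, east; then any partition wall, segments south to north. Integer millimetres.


cube([5000, 150, 2450]);
translate([0, 3850, 0]) cube([5000, 150, 2450]);
translate([0, 150, 0]) cube([150, 3700, 2450]);
translate([4850, 150, 0]) cube([150, 3700, 2450]);
translate([2000, 150, 0]) cube([150, 1500, 2450]);
translate([2000, 2650, 0]) cube([150, 1200, 2450]);


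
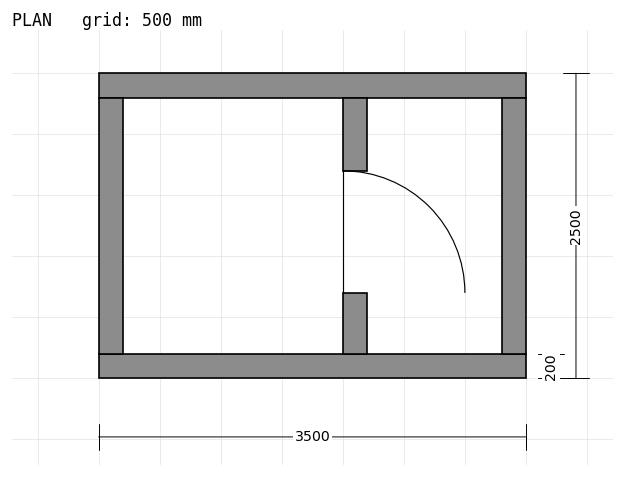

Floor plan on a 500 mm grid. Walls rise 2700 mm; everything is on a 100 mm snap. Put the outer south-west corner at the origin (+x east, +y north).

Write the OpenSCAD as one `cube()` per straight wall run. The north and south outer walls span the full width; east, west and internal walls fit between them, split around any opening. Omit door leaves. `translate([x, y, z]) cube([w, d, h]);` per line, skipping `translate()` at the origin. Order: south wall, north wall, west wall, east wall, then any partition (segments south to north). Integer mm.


cube([3500, 200, 2700]);
translate([0, 2300, 0]) cube([3500, 200, 2700]);
translate([0, 200, 0]) cube([200, 2100, 2700]);
translate([3300, 200, 0]) cube([200, 2100, 2700]);
translate([2000, 200, 0]) cube([200, 500, 2700]);
translate([2000, 1700, 0]) cube([200, 600, 2700]);


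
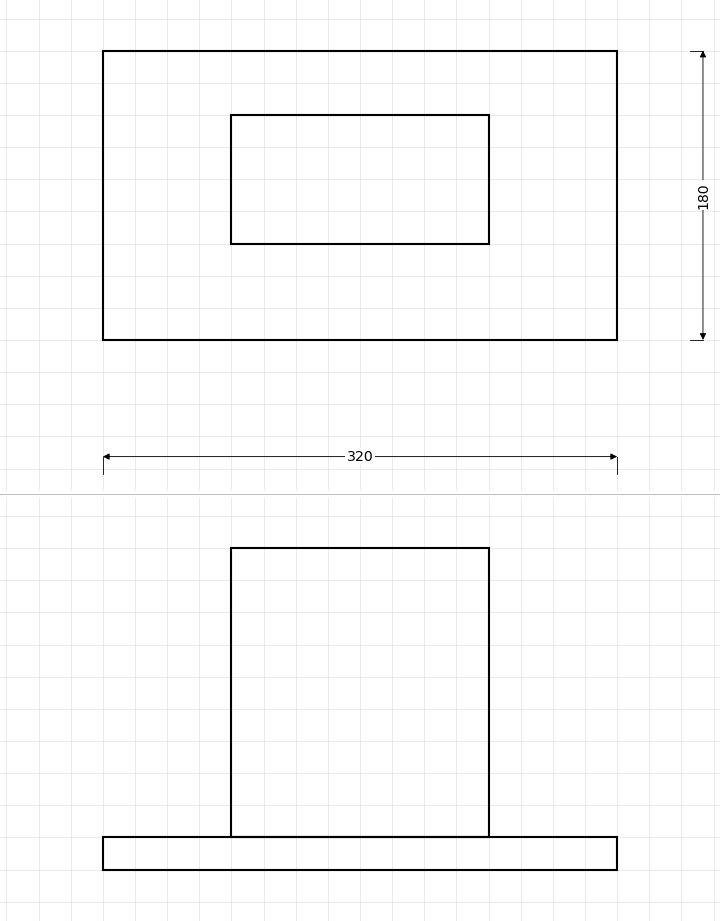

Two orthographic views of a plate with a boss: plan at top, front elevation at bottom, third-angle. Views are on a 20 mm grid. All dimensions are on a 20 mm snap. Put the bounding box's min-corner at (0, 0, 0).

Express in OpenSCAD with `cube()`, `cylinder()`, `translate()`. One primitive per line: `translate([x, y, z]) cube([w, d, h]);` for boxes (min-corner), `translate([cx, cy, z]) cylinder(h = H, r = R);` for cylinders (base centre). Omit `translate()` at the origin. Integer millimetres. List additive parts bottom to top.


cube([320, 180, 20]);
translate([80, 60, 20]) cube([160, 80, 180]);
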